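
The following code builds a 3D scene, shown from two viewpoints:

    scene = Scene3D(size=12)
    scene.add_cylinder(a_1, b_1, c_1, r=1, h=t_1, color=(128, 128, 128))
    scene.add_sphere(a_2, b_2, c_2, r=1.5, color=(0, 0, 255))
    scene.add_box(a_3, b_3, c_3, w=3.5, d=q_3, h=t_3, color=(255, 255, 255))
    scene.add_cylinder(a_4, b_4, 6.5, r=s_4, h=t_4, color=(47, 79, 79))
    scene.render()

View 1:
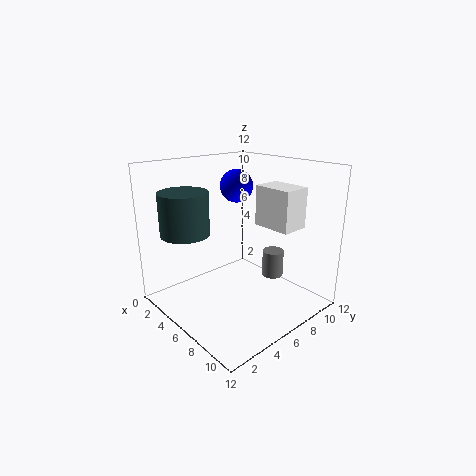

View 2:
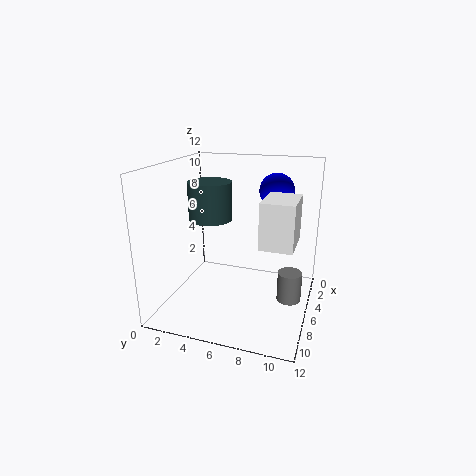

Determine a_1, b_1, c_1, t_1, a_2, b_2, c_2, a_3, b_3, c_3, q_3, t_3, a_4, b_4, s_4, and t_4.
a_1 = 6
b_1 = 10.5
c_1 = 1
t_1 = 2.5
a_2 = 3
b_2 = 8.5
c_2 = 9.5
a_3 = 5.5
b_3 = 8.5
c_3 = 6.5
q_3 = 2.5
t_3 = 3.5
a_4 = 3.5
b_4 = 2.5
s_4 = 2
t_4 = 3.5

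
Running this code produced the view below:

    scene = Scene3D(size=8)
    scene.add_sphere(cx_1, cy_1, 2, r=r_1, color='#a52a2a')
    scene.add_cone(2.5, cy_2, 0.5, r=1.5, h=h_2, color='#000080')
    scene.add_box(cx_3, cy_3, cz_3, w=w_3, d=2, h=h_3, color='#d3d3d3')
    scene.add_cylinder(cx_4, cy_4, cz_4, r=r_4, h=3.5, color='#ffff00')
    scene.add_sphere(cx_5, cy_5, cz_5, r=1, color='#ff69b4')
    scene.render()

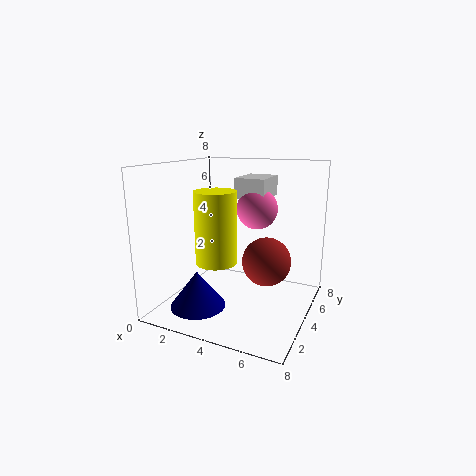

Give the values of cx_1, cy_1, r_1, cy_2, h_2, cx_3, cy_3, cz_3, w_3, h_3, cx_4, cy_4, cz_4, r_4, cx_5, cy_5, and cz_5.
cx_1 = 5
cy_1 = 6
r_1 = 1.5
cy_2 = 2
h_2 = 2
cx_3 = 4.5
cy_3 = 2.5
cz_3 = 6.5
w_3 = 1.5
h_3 = 1
cx_4 = 4
cy_4 = 1.5
cz_4 = 3.5
r_4 = 1
cx_5 = 5.5
cy_5 = 3
cz_5 = 6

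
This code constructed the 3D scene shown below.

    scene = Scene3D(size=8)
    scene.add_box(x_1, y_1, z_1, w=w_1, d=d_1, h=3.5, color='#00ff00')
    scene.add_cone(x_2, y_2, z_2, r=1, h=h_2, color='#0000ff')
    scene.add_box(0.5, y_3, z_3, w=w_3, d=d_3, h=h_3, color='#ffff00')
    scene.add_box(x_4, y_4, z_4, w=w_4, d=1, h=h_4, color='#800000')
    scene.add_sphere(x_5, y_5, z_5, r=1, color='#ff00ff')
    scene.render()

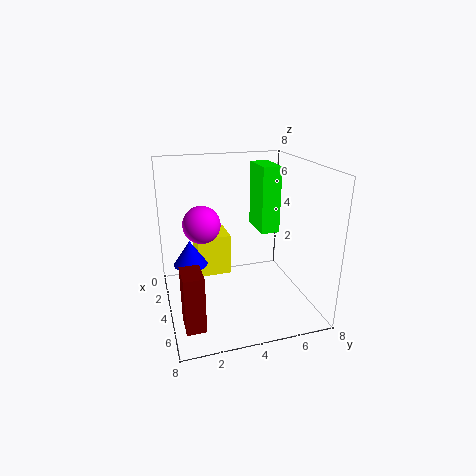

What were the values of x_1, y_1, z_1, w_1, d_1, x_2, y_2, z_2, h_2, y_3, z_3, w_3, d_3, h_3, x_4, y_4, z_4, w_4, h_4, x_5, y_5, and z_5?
x_1 = 3; y_1 = 5; z_1 = 4.5; w_1 = 2; d_1 = 1; x_2 = 2.5; y_2 = 1.5; z_2 = 2; h_2 = 1.5; y_3 = 2; z_3 = 1; w_3 = 2; d_3 = 2; h_3 = 2.5; x_4 = 5.5; y_4 = 0.5; z_4 = 0.5; w_4 = 1.5; h_4 = 3; x_5 = 4; y_5 = 2; z_5 = 5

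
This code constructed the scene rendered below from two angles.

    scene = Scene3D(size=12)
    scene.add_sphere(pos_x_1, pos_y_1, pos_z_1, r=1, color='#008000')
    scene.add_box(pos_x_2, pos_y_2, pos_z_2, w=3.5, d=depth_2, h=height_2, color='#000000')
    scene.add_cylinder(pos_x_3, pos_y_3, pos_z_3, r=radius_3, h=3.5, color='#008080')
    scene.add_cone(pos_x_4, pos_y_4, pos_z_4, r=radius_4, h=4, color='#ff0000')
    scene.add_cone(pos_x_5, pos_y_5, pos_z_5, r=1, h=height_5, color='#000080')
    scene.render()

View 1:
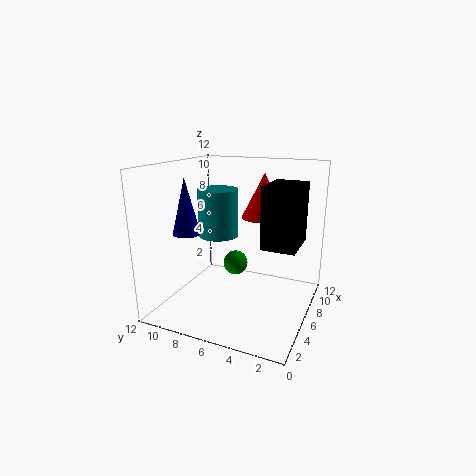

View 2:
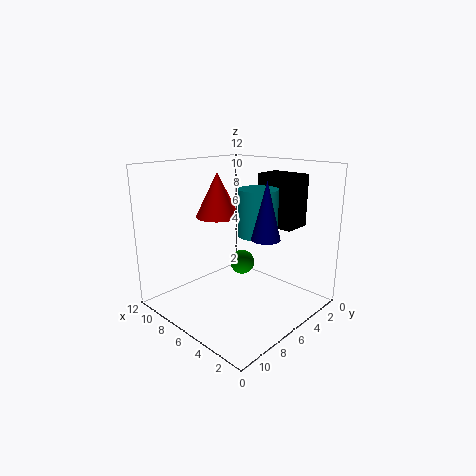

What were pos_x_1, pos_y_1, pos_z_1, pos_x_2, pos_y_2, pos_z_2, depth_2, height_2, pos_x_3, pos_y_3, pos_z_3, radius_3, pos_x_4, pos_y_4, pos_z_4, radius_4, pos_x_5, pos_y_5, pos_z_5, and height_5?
pos_x_1 = 5.5, pos_y_1 = 6, pos_z_1 = 4, pos_x_2 = 3, pos_y_2 = 0.5, pos_z_2 = 6.5, depth_2 = 2.5, height_2 = 4.5, pos_x_3 = 3.5, pos_y_3 = 6.5, pos_z_3 = 7, radius_3 = 1.5, pos_x_4 = 9.5, pos_y_4 = 5, pos_z_4 = 7, radius_4 = 2, pos_x_5 = 1.5, pos_y_5 = 8, pos_z_5 = 7.5, height_5 = 4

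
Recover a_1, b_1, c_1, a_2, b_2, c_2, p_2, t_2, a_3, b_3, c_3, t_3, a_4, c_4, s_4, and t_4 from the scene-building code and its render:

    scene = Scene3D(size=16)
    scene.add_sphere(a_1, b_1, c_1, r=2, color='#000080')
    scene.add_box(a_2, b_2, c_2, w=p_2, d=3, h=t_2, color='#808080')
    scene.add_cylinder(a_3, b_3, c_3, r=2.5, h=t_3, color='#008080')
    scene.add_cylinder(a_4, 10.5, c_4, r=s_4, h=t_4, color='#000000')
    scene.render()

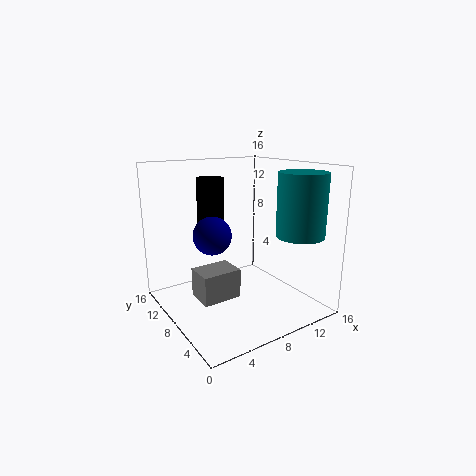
a_1 = 4.5, b_1 = 7.5, c_1 = 9, a_2 = 2, b_2 = 4.5, c_2 = 3, p_2 = 4, t_2 = 3, a_3 = 12, b_3 = 2.5, c_3 = 9, t_3 = 6.5, a_4 = 6, c_4 = 9, s_4 = 1.5, t_4 = 5.5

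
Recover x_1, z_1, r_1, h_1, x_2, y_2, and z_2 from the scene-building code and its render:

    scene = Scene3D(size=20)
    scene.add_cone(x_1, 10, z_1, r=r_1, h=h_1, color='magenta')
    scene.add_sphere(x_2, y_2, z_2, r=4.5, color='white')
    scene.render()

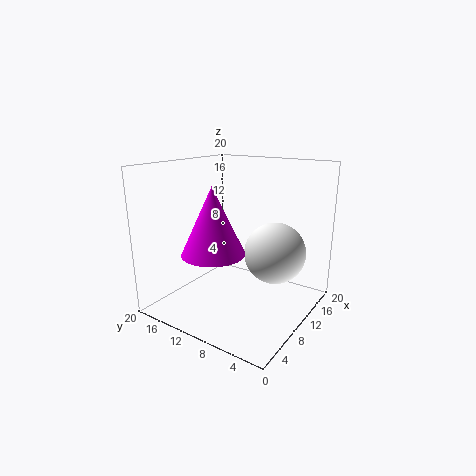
x_1 = 4.5
z_1 = 9.5
r_1 = 4
h_1 = 8.5
x_2 = 14.5
y_2 = 6.5
z_2 = 7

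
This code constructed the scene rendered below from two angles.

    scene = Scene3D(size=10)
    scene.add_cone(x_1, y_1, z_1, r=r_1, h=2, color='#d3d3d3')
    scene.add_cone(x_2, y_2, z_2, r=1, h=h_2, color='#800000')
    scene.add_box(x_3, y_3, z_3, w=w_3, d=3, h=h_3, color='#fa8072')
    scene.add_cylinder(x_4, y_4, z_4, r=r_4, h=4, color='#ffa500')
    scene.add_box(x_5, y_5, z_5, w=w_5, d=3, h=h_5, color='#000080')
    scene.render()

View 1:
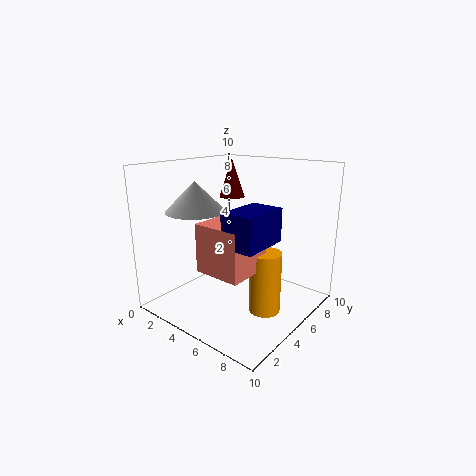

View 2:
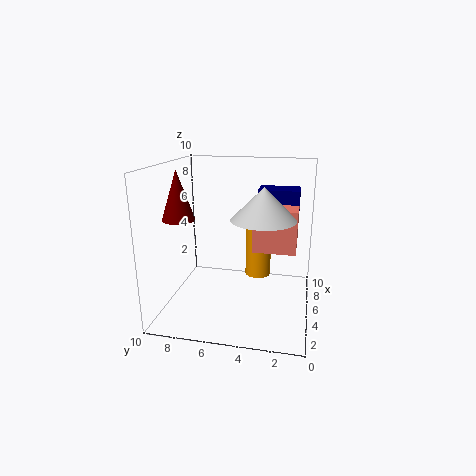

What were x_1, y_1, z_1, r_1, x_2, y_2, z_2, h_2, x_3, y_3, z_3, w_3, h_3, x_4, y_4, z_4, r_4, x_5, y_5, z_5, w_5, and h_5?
x_1 = 3; y_1 = 3; z_1 = 7; r_1 = 2; x_2 = 2; y_2 = 8; z_2 = 7; h_2 = 3; x_3 = 5; y_3 = 1; z_3 = 4; w_3 = 3; h_3 = 3; x_4 = 8; y_4 = 4; z_4 = 1; r_4 = 1; x_5 = 7; y_5 = 1; z_5 = 6; w_5 = 2; h_5 = 2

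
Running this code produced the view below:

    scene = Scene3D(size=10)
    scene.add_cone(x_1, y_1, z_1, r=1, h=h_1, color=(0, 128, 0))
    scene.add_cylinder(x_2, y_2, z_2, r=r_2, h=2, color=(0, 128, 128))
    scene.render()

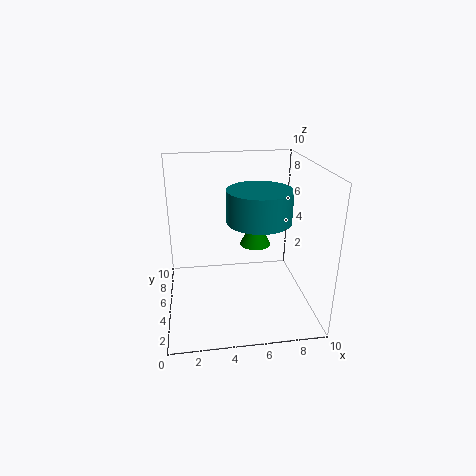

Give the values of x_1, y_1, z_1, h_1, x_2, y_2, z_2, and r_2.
x_1 = 6
y_1 = 4
z_1 = 5
h_1 = 2
x_2 = 6
y_2 = 3
z_2 = 7
r_2 = 2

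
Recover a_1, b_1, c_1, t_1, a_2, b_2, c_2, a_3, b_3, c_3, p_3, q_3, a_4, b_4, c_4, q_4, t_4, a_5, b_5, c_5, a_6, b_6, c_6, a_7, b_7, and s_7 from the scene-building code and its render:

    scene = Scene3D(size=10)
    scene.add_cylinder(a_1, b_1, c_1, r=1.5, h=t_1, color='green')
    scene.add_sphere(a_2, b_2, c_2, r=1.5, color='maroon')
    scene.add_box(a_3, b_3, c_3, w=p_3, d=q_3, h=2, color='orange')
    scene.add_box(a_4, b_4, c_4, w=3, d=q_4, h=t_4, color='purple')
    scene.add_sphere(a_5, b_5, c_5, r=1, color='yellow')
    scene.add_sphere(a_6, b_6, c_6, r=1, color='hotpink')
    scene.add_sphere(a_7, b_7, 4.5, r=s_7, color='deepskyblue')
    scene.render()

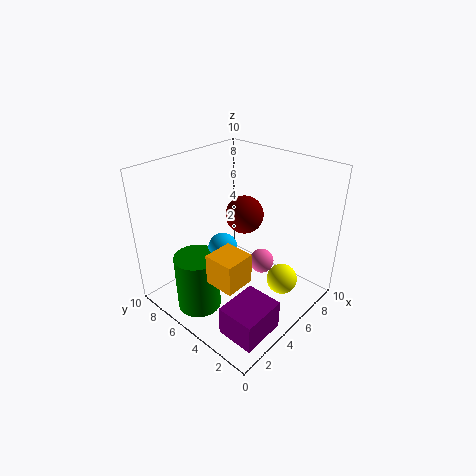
a_1 = 2
b_1 = 6
c_1 = 0.5
t_1 = 4
a_2 = 8
b_2 = 7
c_2 = 5
a_3 = 1.5
b_3 = 2.5
c_3 = 3.5
p_3 = 2
q_3 = 2
a_4 = 1
b_4 = 0.5
c_4 = 0.5
q_4 = 2.5
t_4 = 2
a_5 = 5.5
b_5 = 1.5
c_5 = 3
a_6 = 8.5
b_6 = 5.5
c_6 = 1
a_7 = 4
b_7 = 5.5
s_7 = 1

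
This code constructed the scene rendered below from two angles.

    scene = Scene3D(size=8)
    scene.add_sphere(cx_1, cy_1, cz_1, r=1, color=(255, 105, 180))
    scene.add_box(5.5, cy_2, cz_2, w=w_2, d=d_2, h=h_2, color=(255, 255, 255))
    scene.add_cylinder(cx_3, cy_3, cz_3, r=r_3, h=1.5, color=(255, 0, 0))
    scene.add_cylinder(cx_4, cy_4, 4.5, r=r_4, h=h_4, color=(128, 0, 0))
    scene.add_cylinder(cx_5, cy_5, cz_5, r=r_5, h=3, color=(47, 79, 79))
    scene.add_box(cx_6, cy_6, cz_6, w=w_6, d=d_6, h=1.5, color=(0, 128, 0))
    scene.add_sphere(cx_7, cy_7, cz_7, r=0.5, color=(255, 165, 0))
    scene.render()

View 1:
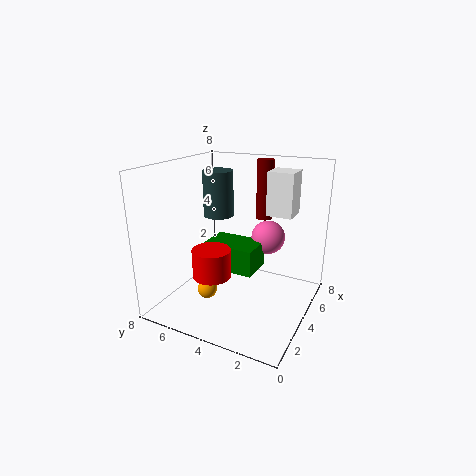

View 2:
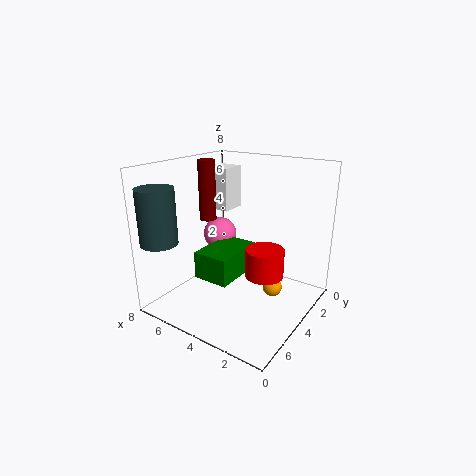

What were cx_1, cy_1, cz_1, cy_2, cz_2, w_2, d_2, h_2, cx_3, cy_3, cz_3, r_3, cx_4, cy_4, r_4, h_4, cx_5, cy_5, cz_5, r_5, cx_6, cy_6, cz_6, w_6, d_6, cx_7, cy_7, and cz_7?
cx_1 = 6
cy_1 = 3
cz_1 = 3.5
cy_2 = 1.5
cz_2 = 5
w_2 = 1.5
d_2 = 1.5
h_2 = 2.5
cx_3 = 2
cy_3 = 4.5
cz_3 = 2.5
r_3 = 1
cx_4 = 6.5
cy_4 = 3.5
r_4 = 0.5
h_4 = 3.5
cx_5 = 7
cy_5 = 7
cz_5 = 4
r_5 = 1
cx_6 = 3.5
cy_6 = 3
cz_6 = 2
w_6 = 2
d_6 = 3
cx_7 = 1.5
cy_7 = 4.5
cz_7 = 2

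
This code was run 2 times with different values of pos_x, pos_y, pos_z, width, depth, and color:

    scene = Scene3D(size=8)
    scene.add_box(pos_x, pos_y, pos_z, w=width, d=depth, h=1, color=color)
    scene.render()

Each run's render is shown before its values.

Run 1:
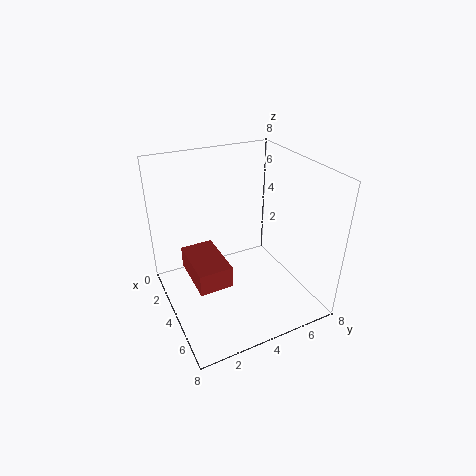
pos_x = 5, pos_y = 0.5, pos_z = 4, width = 2.5, depth = 1.5, color = 'brown'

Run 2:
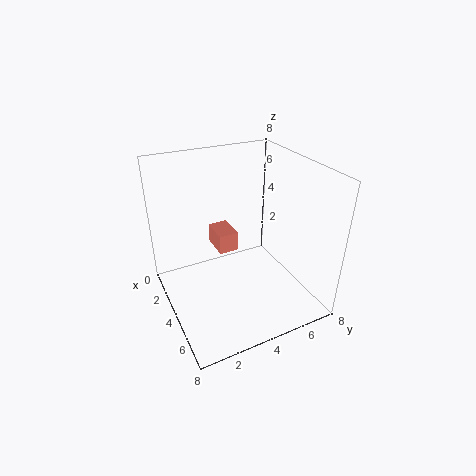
pos_x = 3.5, pos_y = 2.5, pos_z = 4, width = 1.5, depth = 1, color = 'salmon'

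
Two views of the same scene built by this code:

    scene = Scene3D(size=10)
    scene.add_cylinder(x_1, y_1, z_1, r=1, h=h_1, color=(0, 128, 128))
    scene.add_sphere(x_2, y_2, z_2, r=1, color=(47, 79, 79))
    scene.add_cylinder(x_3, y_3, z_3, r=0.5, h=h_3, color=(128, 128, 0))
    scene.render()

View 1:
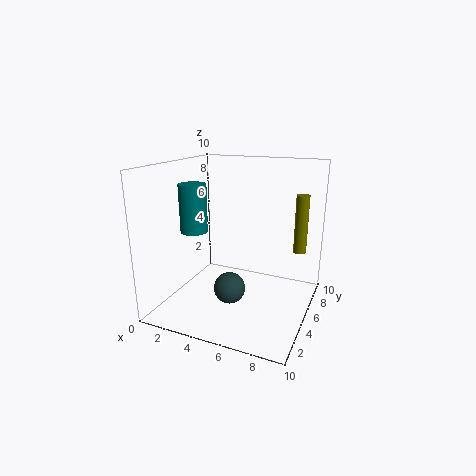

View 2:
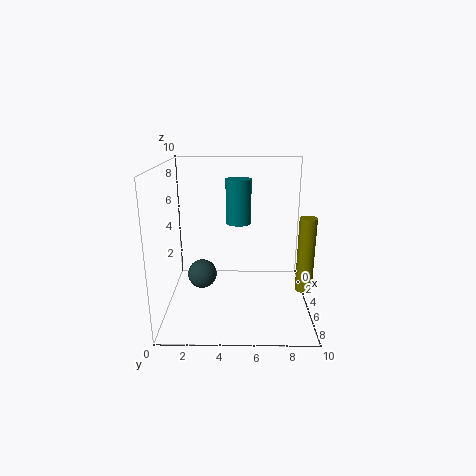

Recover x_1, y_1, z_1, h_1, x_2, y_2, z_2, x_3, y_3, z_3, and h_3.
x_1 = 1.5, y_1 = 5, z_1 = 5, h_1 = 3.5, x_2 = 5.5, y_2 = 2.5, z_2 = 2.5, x_3 = 8.5, y_3 = 9, z_3 = 3, h_3 = 4.5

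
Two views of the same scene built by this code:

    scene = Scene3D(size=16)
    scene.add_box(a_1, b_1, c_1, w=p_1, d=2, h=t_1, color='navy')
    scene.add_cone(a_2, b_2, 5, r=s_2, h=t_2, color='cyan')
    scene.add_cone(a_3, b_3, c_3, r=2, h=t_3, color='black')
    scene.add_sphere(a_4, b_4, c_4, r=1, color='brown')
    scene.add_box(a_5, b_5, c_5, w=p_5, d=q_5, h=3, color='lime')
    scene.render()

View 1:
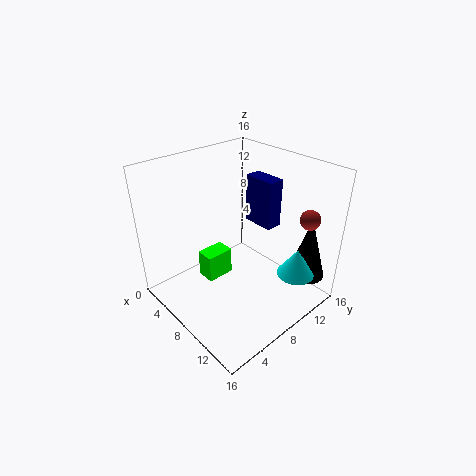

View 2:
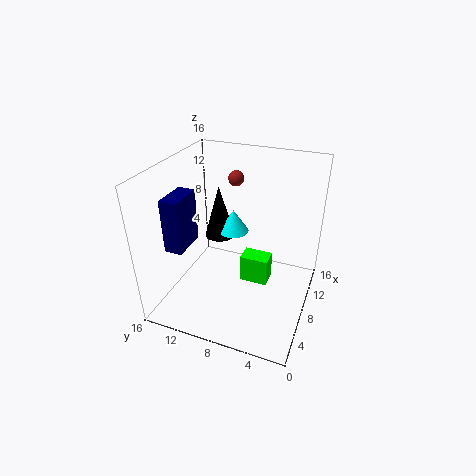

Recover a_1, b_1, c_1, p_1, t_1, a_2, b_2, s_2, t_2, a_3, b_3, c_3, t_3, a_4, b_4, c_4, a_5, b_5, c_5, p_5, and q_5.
a_1 = 4, b_1 = 13, c_1 = 7, p_1 = 4, t_1 = 6, a_2 = 14, b_2 = 11, s_2 = 2, t_2 = 3, a_3 = 14, b_3 = 13, c_3 = 4, t_3 = 7, a_4 = 15, b_4 = 11, c_4 = 12, a_5 = 6, b_5 = 4, c_5 = 4, p_5 = 2, q_5 = 3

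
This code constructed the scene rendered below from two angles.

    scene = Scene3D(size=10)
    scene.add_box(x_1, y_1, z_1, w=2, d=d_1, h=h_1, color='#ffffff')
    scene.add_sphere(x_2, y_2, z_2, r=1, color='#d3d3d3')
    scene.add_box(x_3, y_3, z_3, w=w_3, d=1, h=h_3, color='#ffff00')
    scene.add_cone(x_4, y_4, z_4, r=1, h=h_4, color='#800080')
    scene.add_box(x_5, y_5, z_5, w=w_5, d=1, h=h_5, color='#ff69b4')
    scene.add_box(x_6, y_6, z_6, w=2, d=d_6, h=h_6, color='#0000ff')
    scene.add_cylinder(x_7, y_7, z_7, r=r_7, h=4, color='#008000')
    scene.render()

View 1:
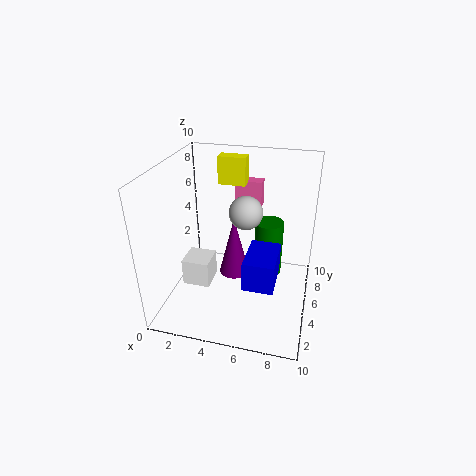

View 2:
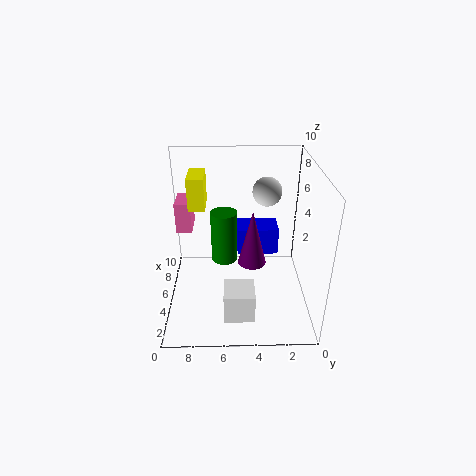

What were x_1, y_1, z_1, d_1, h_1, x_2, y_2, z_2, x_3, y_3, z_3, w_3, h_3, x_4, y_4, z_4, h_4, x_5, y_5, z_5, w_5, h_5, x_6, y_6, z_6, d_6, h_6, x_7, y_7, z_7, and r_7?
x_1 = 1, y_1 = 4, z_1 = 1, d_1 = 2, h_1 = 2, x_2 = 6, y_2 = 3, z_2 = 8, x_3 = 3, y_3 = 7, z_3 = 8, w_3 = 2, h_3 = 2, x_4 = 5, y_4 = 4, z_4 = 3, h_4 = 4, x_5 = 4, y_5 = 8, z_5 = 6, w_5 = 2, h_5 = 2, x_6 = 6, y_6 = 2, z_6 = 3, d_6 = 3, h_6 = 2, x_7 = 7, y_7 = 6, z_7 = 2, r_7 = 1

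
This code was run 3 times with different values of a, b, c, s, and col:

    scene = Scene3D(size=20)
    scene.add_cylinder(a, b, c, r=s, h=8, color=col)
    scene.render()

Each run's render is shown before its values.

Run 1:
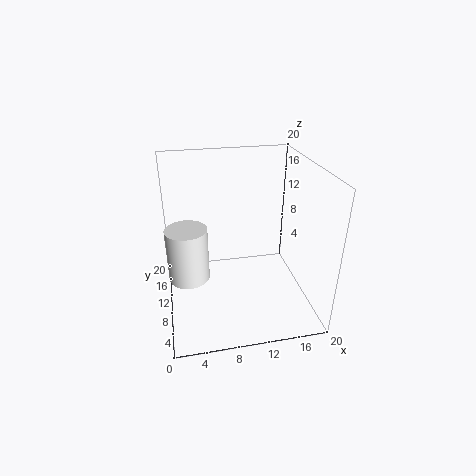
a = 3, b = 12, c = 3, s = 3, col = 'white'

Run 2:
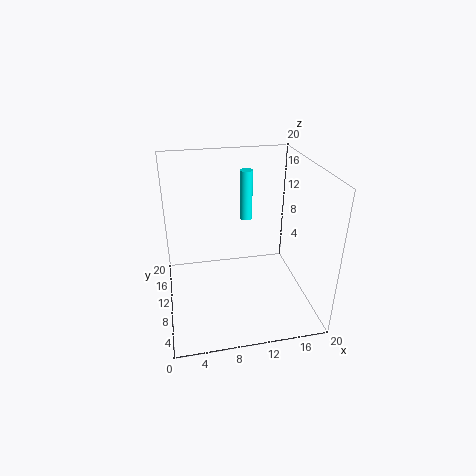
a = 13, b = 18, c = 9, s = 1, col = 'cyan'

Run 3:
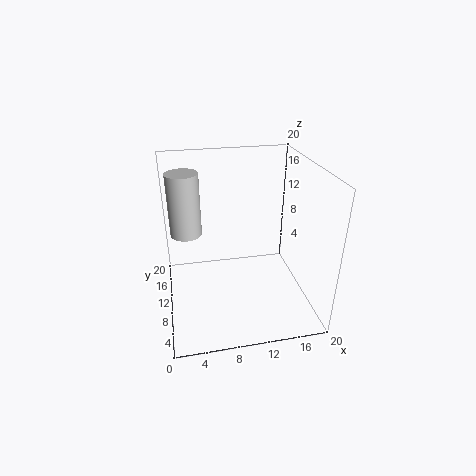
a = 3, b = 9, c = 12, s = 2, col = 'lightgray'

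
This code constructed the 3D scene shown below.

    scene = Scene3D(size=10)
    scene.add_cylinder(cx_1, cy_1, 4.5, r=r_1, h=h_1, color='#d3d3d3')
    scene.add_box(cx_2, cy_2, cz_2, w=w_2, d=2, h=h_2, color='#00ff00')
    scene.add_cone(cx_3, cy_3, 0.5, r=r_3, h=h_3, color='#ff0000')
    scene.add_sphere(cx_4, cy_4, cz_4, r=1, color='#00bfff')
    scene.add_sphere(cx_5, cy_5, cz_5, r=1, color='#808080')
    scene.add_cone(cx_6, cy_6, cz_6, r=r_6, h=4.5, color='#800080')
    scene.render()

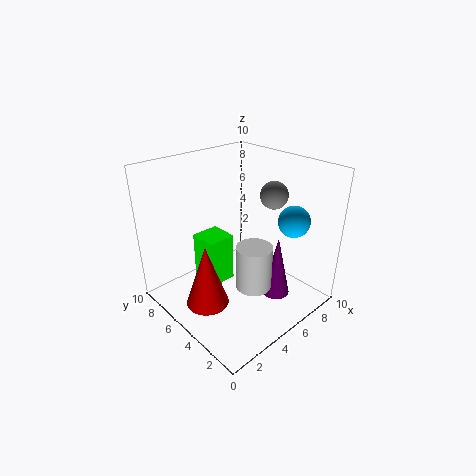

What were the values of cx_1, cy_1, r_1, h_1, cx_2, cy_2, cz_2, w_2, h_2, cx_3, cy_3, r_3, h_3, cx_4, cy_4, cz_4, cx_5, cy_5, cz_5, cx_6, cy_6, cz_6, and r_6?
cx_1 = 2.5, cy_1 = 1, r_1 = 1, h_1 = 2.5, cx_2 = 3, cy_2 = 5.5, cz_2 = 1.5, w_2 = 2, h_2 = 3.5, cx_3 = 2.5, cy_3 = 5.5, r_3 = 1.5, h_3 = 4.5, cx_4 = 6.5, cy_4 = 1.5, cz_4 = 7, cx_5 = 8, cy_5 = 4.5, cz_5 = 7.5, cx_6 = 7, cy_6 = 3, cz_6 = 0.5, r_6 = 1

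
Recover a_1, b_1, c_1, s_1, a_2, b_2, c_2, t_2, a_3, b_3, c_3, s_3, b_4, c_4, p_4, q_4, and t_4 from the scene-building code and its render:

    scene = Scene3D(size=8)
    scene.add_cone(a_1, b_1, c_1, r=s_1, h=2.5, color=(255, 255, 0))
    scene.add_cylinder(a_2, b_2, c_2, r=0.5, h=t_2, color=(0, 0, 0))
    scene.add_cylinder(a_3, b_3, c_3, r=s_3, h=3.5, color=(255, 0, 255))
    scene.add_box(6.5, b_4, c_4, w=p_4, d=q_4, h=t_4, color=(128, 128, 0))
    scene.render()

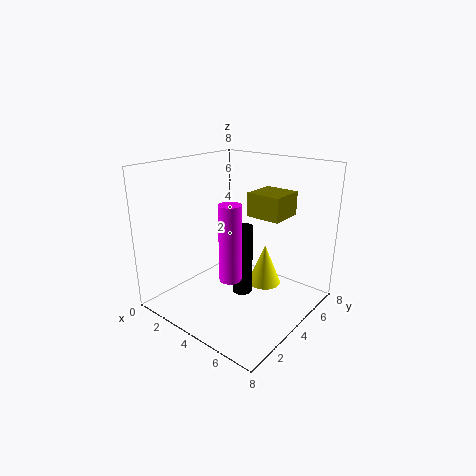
a_1 = 4.5, b_1 = 6, c_1 = 0.5, s_1 = 1, a_2 = 5.5, b_2 = 2.5, c_2 = 2, t_2 = 3.5, a_3 = 6, b_3 = 1, c_3 = 3.5, s_3 = 0.5, b_4 = 1.5, c_4 = 6.5, p_4 = 1.5, q_4 = 1.5, t_4 = 1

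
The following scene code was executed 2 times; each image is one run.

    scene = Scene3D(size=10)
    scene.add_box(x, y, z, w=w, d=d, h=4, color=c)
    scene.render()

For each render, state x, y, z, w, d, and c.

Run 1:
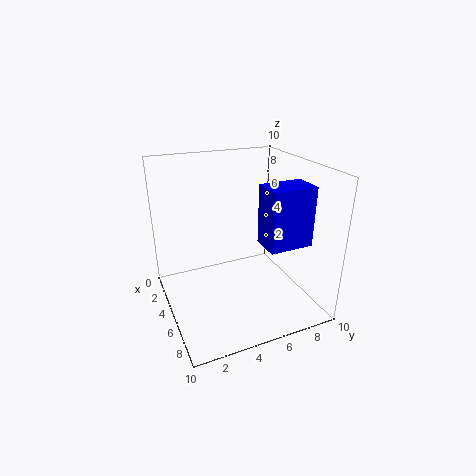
x = 6
y = 6
z = 5
w = 2
d = 3
c = 'blue'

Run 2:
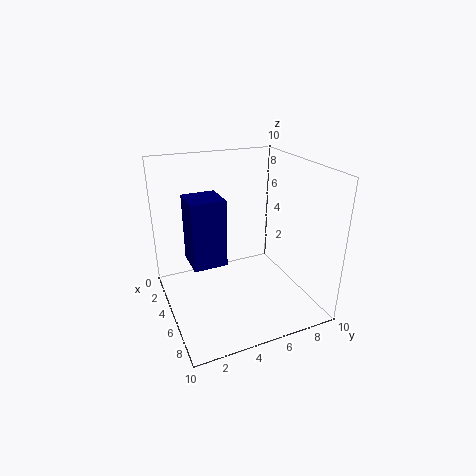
x = 6
y = 1
z = 5
w = 2
d = 2
c = 'navy'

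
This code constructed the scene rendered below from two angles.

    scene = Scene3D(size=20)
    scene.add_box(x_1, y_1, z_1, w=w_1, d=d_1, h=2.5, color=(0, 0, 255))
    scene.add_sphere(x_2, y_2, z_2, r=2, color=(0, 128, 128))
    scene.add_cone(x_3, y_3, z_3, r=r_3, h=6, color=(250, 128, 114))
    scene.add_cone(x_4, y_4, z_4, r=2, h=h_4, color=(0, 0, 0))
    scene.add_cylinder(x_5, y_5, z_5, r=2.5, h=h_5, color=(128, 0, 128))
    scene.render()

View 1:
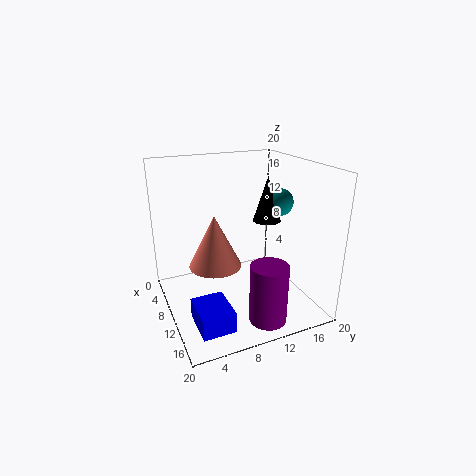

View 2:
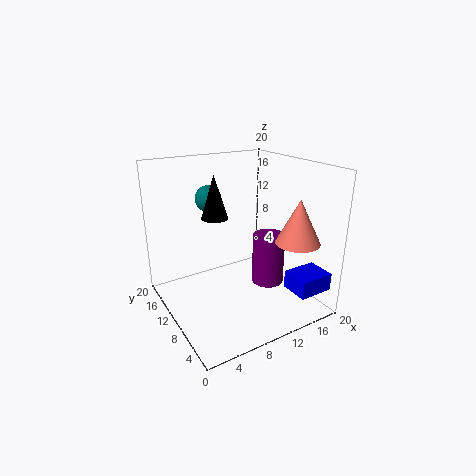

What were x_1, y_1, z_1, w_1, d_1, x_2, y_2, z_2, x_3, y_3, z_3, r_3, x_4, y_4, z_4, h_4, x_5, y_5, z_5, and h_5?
x_1 = 15, y_1 = 1.5, z_1 = 3, w_1 = 5, d_1 = 4, x_2 = 9, y_2 = 17, z_2 = 14, x_3 = 16, y_3 = 4.5, z_3 = 10, r_3 = 3, x_4 = 9, y_4 = 15, z_4 = 11.5, h_4 = 6.5, x_5 = 16.5, y_5 = 11.5, z_5 = 0.5, h_5 = 8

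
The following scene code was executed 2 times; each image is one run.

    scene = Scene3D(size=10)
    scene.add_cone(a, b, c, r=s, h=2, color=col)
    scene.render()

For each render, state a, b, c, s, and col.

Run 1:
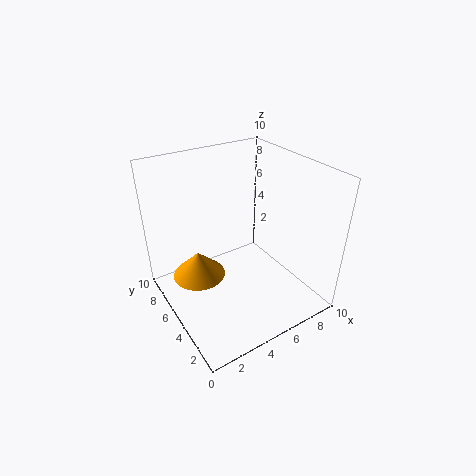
a = 3
b = 7.5
c = 1
s = 2
col = 'orange'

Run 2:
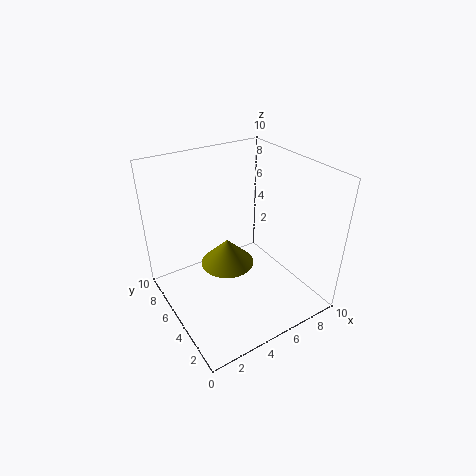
a = 5
b = 6.5
c = 2
s = 2
col = 'olive'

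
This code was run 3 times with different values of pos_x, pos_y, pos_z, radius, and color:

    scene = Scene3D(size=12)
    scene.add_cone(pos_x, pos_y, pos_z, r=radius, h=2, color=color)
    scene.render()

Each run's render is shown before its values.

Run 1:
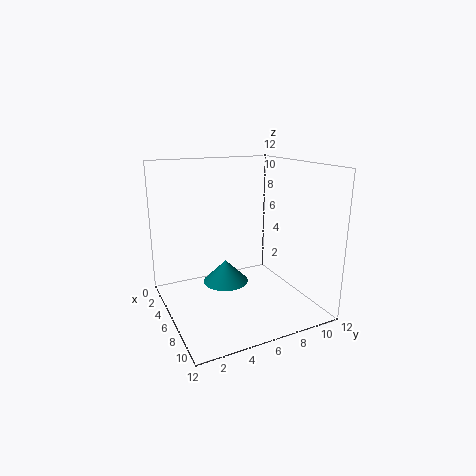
pos_x = 4.5; pos_y = 5.5; pos_z = 1.5; radius = 2; color = 'teal'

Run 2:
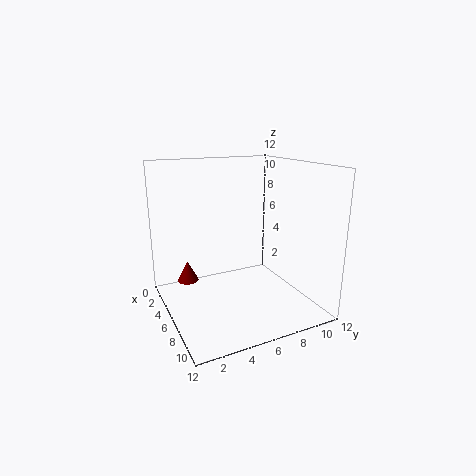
pos_x = 1; pos_y = 3; pos_z = 0.5; radius = 1; color = 'maroon'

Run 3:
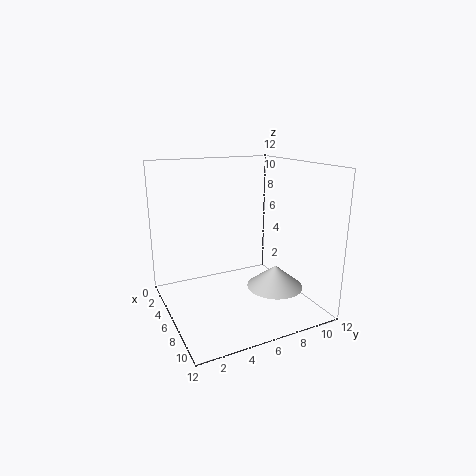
pos_x = 6.5; pos_y = 9.5; pos_z = 1; radius = 2.5; color = 'lightgray'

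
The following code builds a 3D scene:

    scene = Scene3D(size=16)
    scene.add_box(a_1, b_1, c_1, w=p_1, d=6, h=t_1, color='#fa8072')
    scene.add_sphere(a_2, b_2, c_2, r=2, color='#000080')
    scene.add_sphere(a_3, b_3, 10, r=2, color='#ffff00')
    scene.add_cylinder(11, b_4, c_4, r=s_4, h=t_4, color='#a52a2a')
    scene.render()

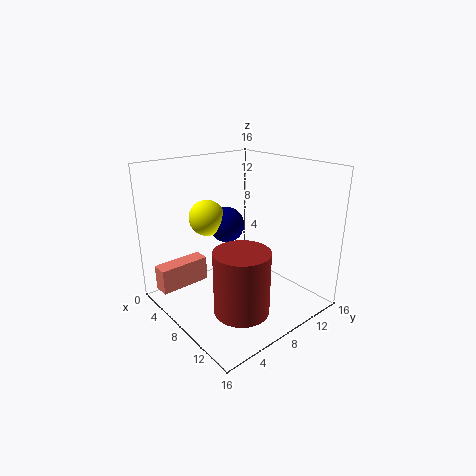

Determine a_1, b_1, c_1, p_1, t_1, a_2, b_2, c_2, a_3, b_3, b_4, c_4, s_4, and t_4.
a_1 = 1, b_1 = 1, c_1 = 1, p_1 = 2, t_1 = 3, a_2 = 6, b_2 = 8, c_2 = 9, a_3 = 5, b_3 = 6, b_4 = 6, c_4 = 1, s_4 = 3, t_4 = 7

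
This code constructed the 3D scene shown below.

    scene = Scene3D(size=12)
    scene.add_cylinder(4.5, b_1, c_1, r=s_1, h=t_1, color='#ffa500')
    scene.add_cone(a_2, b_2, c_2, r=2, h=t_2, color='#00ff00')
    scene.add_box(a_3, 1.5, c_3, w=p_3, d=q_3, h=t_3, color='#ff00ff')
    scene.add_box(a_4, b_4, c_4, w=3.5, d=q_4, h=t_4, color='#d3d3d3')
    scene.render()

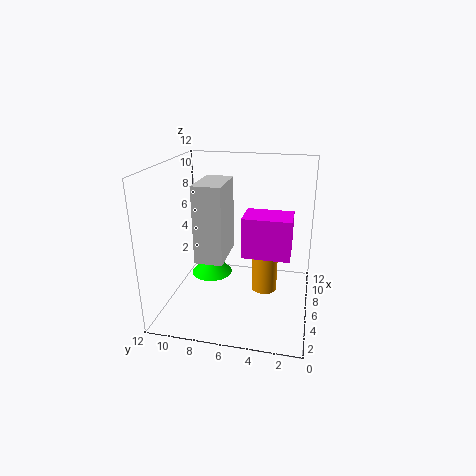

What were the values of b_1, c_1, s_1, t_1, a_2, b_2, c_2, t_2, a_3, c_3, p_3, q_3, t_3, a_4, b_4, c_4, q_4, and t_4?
b_1 = 3.5, c_1 = 2.5, s_1 = 1, t_1 = 4, a_2 = 9.5, b_2 = 9.5, c_2 = 0.5, t_2 = 2, a_3 = 2.5, c_3 = 6, p_3 = 2.5, q_3 = 3.5, t_3 = 3, a_4 = 1, b_4 = 6, c_4 = 6, q_4 = 2, t_4 = 5.5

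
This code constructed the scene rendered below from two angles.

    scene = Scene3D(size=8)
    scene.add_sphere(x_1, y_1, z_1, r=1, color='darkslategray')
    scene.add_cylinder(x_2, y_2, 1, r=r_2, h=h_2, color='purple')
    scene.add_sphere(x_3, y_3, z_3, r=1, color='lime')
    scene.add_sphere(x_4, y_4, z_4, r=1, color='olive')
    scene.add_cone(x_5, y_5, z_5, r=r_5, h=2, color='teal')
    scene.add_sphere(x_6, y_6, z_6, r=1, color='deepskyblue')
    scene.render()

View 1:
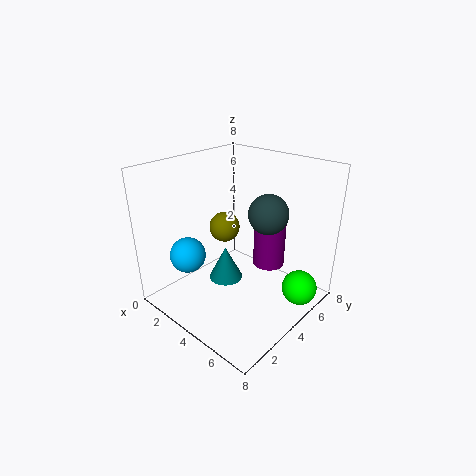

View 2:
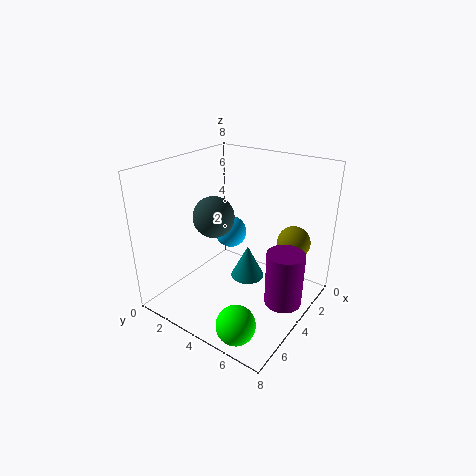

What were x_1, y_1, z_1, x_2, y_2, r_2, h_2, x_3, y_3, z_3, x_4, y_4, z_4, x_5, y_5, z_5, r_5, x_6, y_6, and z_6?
x_1 = 6, y_1 = 4, z_1 = 6, x_2 = 4, y_2 = 7, r_2 = 1, h_2 = 3, x_3 = 7, y_3 = 6, z_3 = 1, x_4 = 1, y_4 = 6, z_4 = 3, x_5 = 3, y_5 = 4, z_5 = 1, r_5 = 1, x_6 = 2, y_6 = 2, z_6 = 3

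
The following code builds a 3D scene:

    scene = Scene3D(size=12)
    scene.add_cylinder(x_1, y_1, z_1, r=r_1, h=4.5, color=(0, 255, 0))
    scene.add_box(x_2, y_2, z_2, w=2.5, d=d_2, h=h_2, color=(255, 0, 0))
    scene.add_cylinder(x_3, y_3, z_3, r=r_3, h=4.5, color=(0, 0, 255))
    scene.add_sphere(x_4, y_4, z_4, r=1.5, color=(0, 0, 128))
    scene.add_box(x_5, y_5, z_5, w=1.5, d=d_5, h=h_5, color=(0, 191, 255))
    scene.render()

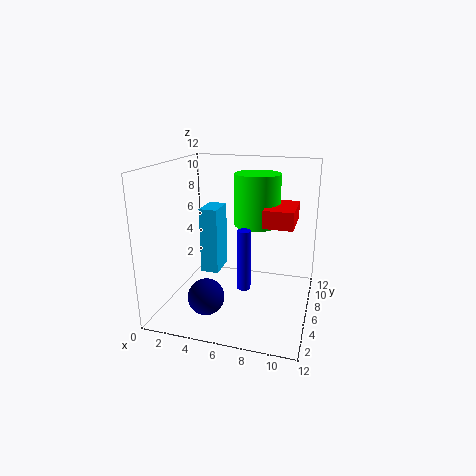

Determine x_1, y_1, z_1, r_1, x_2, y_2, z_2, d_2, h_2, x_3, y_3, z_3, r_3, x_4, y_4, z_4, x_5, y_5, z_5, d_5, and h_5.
x_1 = 7, y_1 = 8.5, z_1 = 6.5, r_1 = 2, x_2 = 8, y_2 = 6, z_2 = 7, d_2 = 4, h_2 = 1.5, x_3 = 7.5, y_3 = 2.5, z_3 = 3.5, r_3 = 0.5, x_4 = 4, y_4 = 3.5, z_4 = 1.5, x_5 = 3, y_5 = 5, z_5 = 3, d_5 = 2.5, h_5 = 5.5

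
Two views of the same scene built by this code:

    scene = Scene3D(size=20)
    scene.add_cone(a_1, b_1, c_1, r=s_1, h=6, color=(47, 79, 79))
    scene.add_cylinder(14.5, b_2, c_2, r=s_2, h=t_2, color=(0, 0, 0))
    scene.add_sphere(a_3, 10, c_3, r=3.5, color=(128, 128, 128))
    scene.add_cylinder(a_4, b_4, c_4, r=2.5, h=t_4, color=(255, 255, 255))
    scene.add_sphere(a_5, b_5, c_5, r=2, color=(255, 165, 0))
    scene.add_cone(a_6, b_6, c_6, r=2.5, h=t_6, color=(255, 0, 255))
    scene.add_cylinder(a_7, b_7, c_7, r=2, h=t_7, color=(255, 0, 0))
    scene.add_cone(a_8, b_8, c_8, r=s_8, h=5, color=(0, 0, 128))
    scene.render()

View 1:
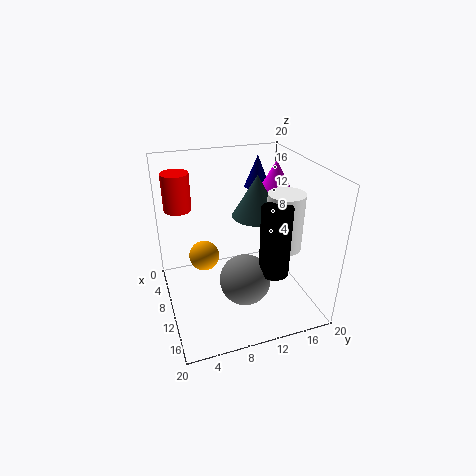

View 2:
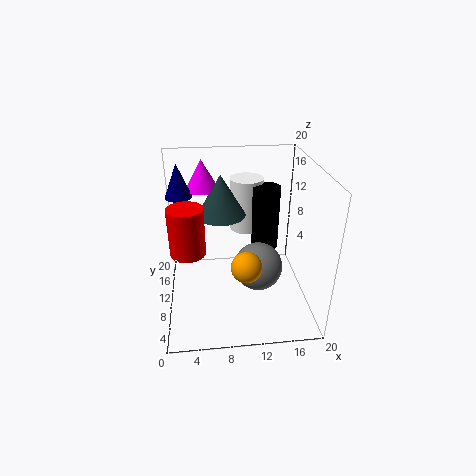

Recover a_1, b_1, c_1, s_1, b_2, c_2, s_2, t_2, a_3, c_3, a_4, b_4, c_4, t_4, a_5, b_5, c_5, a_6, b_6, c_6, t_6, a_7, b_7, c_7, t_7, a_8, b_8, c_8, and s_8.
a_1 = 8
b_1 = 13.5
c_1 = 12
s_1 = 3.5
b_2 = 13.5
c_2 = 6.5
s_2 = 2
t_2 = 9.5
a_3 = 13
c_3 = 5
a_4 = 12
b_4 = 16
c_4 = 8.5
t_4 = 8
a_5 = 10.5
b_5 = 5
c_5 = 8.5
a_6 = 5.5
b_6 = 17.5
c_6 = 14.5
t_6 = 4.5
a_7 = 3.5
b_7 = 3
c_7 = 12.5
t_7 = 5.5
a_8 = 2
b_8 = 16
c_8 = 14
s_8 = 2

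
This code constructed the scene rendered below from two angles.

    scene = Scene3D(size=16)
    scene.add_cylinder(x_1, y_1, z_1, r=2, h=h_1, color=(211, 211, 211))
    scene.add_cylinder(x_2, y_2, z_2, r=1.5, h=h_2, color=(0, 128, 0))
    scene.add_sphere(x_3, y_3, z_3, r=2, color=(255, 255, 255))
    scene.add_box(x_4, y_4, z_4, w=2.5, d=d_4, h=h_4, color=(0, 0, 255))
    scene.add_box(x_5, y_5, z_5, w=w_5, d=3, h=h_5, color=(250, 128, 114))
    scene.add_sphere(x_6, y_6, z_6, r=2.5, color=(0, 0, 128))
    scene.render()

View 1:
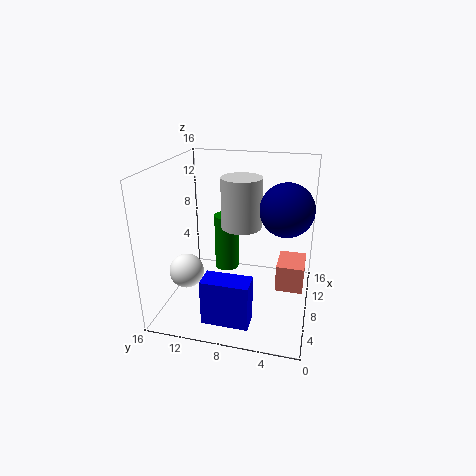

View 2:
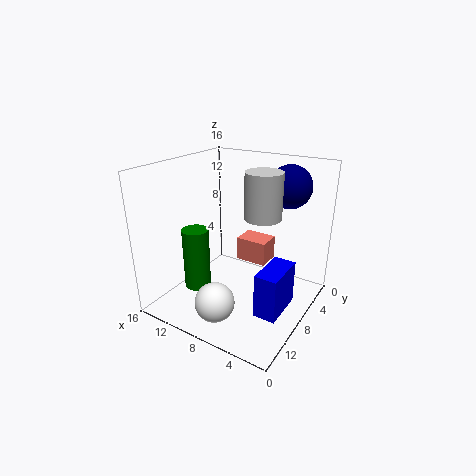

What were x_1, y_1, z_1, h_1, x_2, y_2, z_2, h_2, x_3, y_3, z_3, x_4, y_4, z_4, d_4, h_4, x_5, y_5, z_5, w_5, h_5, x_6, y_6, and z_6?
x_1 = 5.5, y_1 = 7, z_1 = 10.5, h_1 = 5, x_2 = 12, y_2 = 10.5, z_2 = 2, h_2 = 7, x_3 = 7, y_3 = 14, z_3 = 3.5, x_4 = 2, y_4 = 5.5, z_4 = 0.5, d_4 = 5, h_4 = 5, x_5 = 7, y_5 = 0.5, z_5 = 2.5, w_5 = 4, h_5 = 3, x_6 = 4.5, y_6 = 2.5, z_6 = 13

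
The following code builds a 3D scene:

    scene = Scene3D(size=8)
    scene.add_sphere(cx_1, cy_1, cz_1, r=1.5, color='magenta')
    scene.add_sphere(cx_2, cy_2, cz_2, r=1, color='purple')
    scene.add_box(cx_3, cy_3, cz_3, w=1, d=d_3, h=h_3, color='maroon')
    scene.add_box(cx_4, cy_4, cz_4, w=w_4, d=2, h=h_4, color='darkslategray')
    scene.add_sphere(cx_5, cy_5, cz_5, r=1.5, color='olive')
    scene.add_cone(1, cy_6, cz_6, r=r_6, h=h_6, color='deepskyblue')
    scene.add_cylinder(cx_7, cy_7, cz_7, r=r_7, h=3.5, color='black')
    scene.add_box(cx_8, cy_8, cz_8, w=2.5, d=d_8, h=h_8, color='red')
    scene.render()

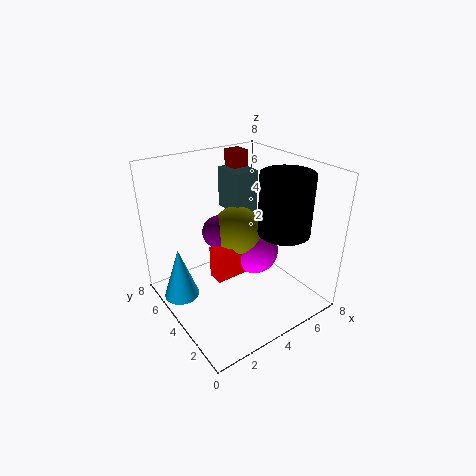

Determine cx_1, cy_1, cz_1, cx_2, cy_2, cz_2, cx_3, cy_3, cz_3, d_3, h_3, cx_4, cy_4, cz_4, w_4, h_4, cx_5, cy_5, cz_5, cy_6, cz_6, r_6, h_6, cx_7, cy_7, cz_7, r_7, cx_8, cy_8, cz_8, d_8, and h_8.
cx_1 = 6, cy_1 = 5, cz_1 = 2, cx_2 = 4, cy_2 = 6, cz_2 = 3.5, cx_3 = 5.5, cy_3 = 6.5, cz_3 = 5, d_3 = 1, h_3 = 3, cx_4 = 5, cy_4 = 5.5, cz_4 = 4.5, w_4 = 1.5, h_4 = 2.5, cx_5 = 5, cy_5 = 5.5, cz_5 = 3.5, cy_6 = 5.5, cz_6 = 0.5, r_6 = 1, h_6 = 3, cx_7 = 6.5, cy_7 = 3, cz_7 = 4, r_7 = 1.5, cx_8 = 3, cy_8 = 4.5, cz_8 = 1, d_8 = 1, h_8 = 2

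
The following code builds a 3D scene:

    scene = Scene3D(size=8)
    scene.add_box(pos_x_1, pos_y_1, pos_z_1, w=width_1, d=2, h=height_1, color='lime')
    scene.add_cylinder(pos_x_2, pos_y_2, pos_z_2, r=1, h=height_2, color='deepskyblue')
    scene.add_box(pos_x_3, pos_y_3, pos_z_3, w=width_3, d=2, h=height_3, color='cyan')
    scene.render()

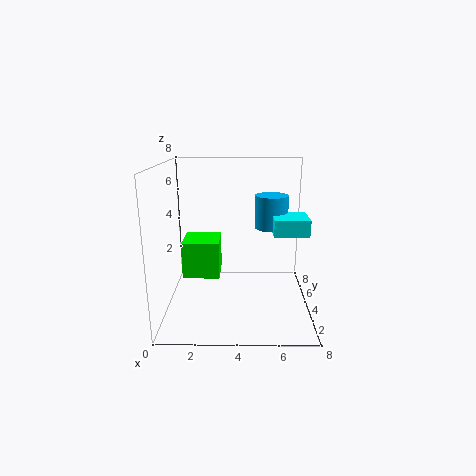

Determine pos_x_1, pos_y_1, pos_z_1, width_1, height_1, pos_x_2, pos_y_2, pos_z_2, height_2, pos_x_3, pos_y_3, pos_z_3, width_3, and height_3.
pos_x_1 = 1
pos_y_1 = 3
pos_z_1 = 2
width_1 = 2
height_1 = 2
pos_x_2 = 6
pos_y_2 = 6
pos_z_2 = 4
height_2 = 2
pos_x_3 = 6
pos_y_3 = 4
pos_z_3 = 4
width_3 = 2
height_3 = 1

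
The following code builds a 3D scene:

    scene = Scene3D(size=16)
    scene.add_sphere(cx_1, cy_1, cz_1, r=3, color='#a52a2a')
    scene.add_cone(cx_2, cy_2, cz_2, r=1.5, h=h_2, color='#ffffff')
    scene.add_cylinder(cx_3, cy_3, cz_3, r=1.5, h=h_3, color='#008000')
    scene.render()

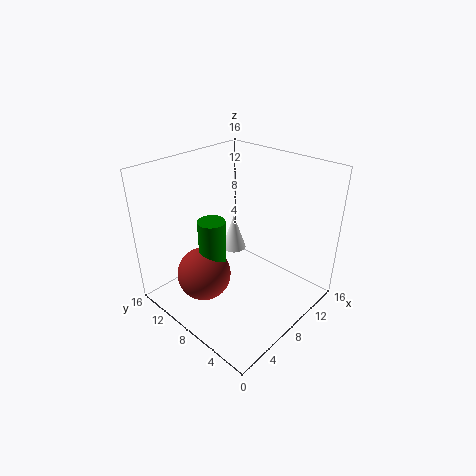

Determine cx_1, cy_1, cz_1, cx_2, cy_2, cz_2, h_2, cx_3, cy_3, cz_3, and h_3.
cx_1 = 4.5; cy_1 = 10; cz_1 = 4; cx_2 = 11; cy_2 = 11.5; cz_2 = 4; h_2 = 4.5; cx_3 = 5.5; cy_3 = 9.5; cz_3 = 5.5; h_3 = 5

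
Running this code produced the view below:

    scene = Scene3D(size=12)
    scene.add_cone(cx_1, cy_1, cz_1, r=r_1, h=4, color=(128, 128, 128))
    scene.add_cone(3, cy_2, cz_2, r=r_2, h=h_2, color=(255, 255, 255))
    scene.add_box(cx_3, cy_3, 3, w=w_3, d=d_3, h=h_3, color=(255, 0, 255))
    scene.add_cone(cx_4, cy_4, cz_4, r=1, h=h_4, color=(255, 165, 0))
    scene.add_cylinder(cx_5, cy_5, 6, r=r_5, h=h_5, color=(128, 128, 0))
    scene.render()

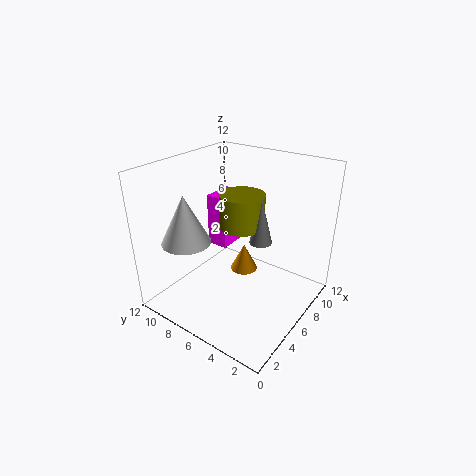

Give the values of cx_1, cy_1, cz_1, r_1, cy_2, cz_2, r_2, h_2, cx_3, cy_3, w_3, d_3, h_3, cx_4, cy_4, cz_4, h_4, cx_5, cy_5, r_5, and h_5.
cx_1 = 8, cy_1 = 5, cz_1 = 5, r_1 = 1, cy_2 = 9, cz_2 = 6, r_2 = 2, h_2 = 4, cx_3 = 8, cy_3 = 9, w_3 = 3, d_3 = 2, h_3 = 5, cx_4 = 4, cy_4 = 4, cz_4 = 5, h_4 = 2, cx_5 = 8, cy_5 = 7, r_5 = 2, h_5 = 3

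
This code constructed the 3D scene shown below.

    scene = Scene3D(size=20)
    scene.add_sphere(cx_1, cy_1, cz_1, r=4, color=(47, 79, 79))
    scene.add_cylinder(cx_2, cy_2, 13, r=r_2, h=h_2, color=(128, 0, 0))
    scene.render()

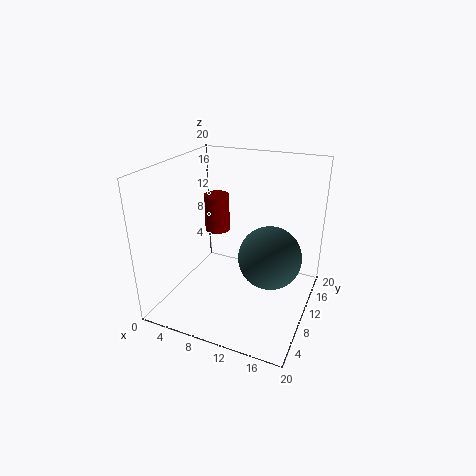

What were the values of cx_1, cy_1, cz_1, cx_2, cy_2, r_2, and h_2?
cx_1 = 15.5; cy_1 = 7.5; cz_1 = 9.5; cx_2 = 9; cy_2 = 6; r_2 = 1.5; h_2 = 4.5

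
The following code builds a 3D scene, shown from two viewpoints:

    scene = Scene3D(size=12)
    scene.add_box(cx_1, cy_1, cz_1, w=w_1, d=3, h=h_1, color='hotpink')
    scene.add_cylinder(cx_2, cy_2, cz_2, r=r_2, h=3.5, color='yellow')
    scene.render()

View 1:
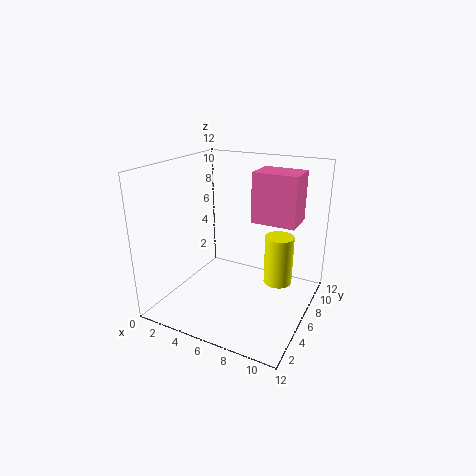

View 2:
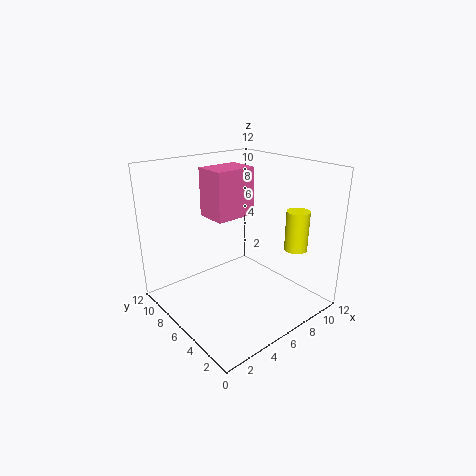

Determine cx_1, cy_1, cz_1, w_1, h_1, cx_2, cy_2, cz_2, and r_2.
cx_1 = 6
cy_1 = 8.5
cz_1 = 6.5
w_1 = 4
h_1 = 4.5
cx_2 = 10.5
cy_2 = 3.5
cz_2 = 4.5
r_2 = 1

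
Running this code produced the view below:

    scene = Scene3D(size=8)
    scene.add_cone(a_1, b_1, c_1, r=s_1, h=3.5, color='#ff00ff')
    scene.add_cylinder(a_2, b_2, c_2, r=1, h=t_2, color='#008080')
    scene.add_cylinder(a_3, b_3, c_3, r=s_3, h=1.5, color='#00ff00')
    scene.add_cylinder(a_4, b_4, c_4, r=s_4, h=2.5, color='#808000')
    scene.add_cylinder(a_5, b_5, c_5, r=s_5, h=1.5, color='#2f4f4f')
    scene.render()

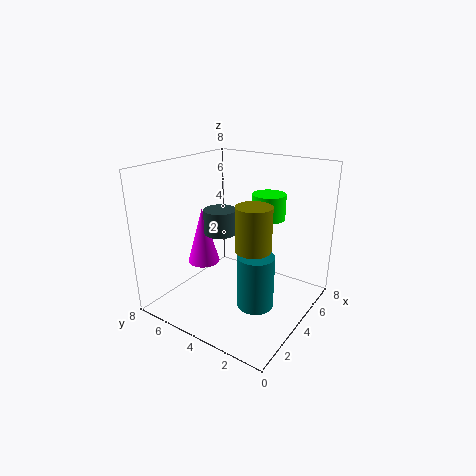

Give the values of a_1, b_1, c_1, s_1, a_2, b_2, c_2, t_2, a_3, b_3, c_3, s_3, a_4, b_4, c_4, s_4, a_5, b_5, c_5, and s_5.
a_1 = 4.5, b_1 = 7, c_1 = 1.5, s_1 = 1, a_2 = 3.5, b_2 = 2.5, c_2 = 0.5, t_2 = 3, a_3 = 6.5, b_3 = 3.5, c_3 = 4.5, s_3 = 1, a_4 = 4, b_4 = 3, c_4 = 3.5, s_4 = 1, a_5 = 5, b_5 = 6, c_5 = 3.5, s_5 = 1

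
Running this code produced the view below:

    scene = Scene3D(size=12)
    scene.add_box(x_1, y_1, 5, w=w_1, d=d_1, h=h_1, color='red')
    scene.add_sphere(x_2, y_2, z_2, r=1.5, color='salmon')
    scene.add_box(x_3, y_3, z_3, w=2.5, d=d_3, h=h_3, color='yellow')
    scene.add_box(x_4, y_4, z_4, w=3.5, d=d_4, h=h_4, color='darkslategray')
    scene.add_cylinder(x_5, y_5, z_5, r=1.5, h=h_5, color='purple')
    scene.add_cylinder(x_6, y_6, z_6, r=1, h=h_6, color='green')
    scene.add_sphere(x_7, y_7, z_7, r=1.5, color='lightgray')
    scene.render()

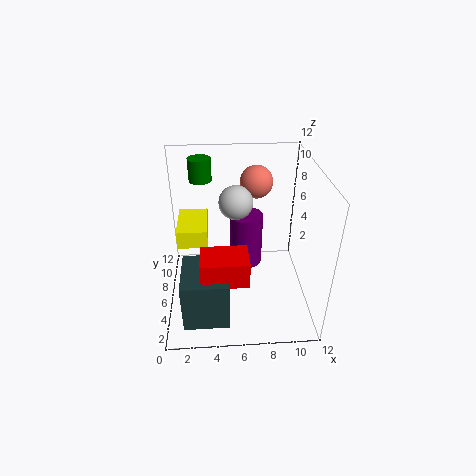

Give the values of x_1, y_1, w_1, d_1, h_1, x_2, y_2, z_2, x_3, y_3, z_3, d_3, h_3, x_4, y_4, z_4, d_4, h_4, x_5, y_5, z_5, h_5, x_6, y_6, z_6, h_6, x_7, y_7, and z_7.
x_1 = 3; y_1 = 1; w_1 = 3.5; d_1 = 2.5; h_1 = 2; x_2 = 8; y_2 = 10.5; z_2 = 9; x_3 = 1; y_3 = 5.5; z_3 = 5.5; d_3 = 4; h_3 = 1.5; x_4 = 1.5; y_4 = 0.5; z_4 = 1.5; d_4 = 4; h_4 = 4; x_5 = 7; y_5 = 9; z_5 = 1.5; h_5 = 5; x_6 = 3; y_6 = 10; z_6 = 9.5; h_6 = 2; x_7 = 6; y_7 = 8.5; z_7 = 8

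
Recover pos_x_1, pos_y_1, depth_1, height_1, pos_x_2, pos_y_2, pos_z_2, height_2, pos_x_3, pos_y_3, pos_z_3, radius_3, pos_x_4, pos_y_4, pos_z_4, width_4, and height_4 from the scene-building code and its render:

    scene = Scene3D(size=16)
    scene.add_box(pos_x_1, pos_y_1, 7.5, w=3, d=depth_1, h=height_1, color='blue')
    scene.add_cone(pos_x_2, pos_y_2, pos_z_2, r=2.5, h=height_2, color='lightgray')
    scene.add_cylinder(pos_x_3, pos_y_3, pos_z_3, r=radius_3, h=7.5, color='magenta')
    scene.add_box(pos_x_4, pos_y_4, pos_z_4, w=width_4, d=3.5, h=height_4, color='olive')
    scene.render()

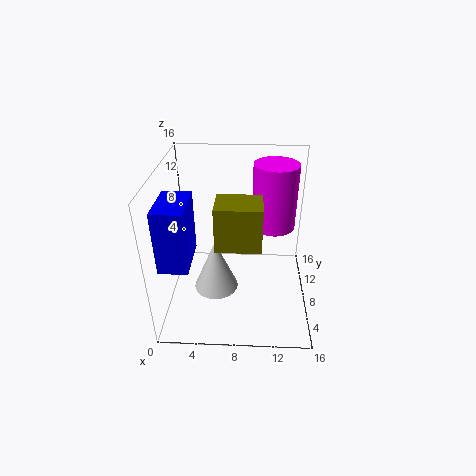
pos_x_1 = 0.5, pos_y_1 = 2, depth_1 = 5, height_1 = 6.5, pos_x_2 = 5.5, pos_y_2 = 7, pos_z_2 = 2, height_2 = 6, pos_x_3 = 12, pos_y_3 = 11, pos_z_3 = 8, radius_3 = 2.5, pos_x_4 = 6, pos_y_4 = 3, pos_z_4 = 9.5, width_4 = 4.5, height_4 = 4.5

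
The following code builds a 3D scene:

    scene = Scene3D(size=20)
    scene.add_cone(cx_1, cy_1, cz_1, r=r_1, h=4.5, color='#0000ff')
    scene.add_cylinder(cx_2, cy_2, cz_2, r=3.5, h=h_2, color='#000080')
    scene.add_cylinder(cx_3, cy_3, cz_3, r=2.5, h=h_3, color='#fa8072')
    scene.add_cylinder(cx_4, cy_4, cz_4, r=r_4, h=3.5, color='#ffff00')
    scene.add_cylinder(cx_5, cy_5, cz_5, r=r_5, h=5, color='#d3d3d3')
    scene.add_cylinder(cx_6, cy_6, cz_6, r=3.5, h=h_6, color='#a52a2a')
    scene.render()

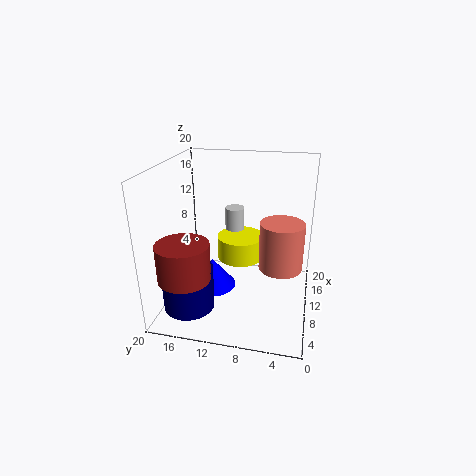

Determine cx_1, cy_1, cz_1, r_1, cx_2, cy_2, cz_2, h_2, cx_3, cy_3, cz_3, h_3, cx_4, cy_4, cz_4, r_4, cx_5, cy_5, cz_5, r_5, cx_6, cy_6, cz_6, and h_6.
cx_1 = 12; cy_1 = 14.5; cz_1 = 0.5; r_1 = 3.5; cx_2 = 5.5; cy_2 = 16; cz_2 = 1; h_2 = 6; cx_3 = 3.5; cy_3 = 3.5; cz_3 = 10; h_3 = 5.5; cx_4 = 14; cy_4 = 10.5; cz_4 = 5; r_4 = 3.5; cx_5 = 16.5; cy_5 = 12; cz_5 = 7; r_5 = 1.5; cx_6 = 4.5; cy_6 = 16; cz_6 = 6; h_6 = 5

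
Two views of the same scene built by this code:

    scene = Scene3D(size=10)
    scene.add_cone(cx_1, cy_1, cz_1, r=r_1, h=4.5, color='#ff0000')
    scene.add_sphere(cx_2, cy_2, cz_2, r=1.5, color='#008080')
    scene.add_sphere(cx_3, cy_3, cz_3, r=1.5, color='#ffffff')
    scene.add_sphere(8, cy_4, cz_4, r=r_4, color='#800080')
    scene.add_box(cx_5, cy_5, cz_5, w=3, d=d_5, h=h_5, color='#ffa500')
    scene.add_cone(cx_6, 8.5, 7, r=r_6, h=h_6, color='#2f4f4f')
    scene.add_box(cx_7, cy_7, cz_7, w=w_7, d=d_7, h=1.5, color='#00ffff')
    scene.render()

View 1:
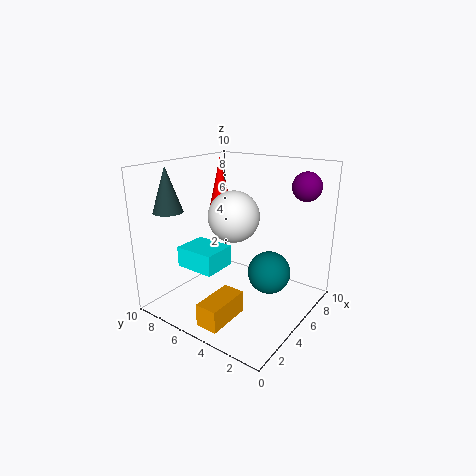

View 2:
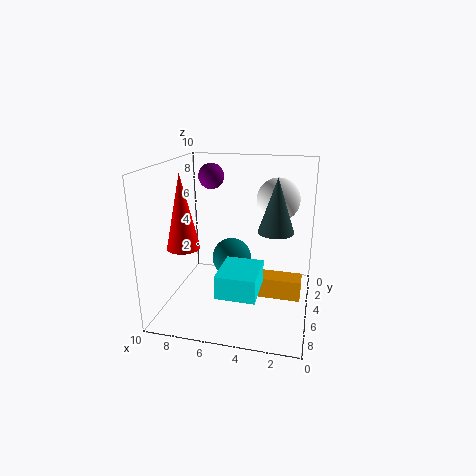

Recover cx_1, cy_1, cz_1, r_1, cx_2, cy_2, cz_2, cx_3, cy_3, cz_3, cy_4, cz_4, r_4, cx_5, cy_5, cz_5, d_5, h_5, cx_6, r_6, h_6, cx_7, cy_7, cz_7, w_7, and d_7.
cx_1 = 7.5, cy_1 = 8.5, cz_1 = 5.5, r_1 = 1, cx_2 = 6, cy_2 = 3, cz_2 = 2.5, cx_3 = 2.5, cy_3 = 3.5, cz_3 = 7.5, cy_4 = 1.5, cz_4 = 8.5, r_4 = 1, cx_5 = 0.5, cy_5 = 3.5, cz_5 = 0.5, d_5 = 1.5, h_5 = 1.5, cx_6 = 2, r_6 = 1, h_6 = 3, cx_7 = 3, cy_7 = 6, cz_7 = 2.5, w_7 = 2.5, d_7 = 3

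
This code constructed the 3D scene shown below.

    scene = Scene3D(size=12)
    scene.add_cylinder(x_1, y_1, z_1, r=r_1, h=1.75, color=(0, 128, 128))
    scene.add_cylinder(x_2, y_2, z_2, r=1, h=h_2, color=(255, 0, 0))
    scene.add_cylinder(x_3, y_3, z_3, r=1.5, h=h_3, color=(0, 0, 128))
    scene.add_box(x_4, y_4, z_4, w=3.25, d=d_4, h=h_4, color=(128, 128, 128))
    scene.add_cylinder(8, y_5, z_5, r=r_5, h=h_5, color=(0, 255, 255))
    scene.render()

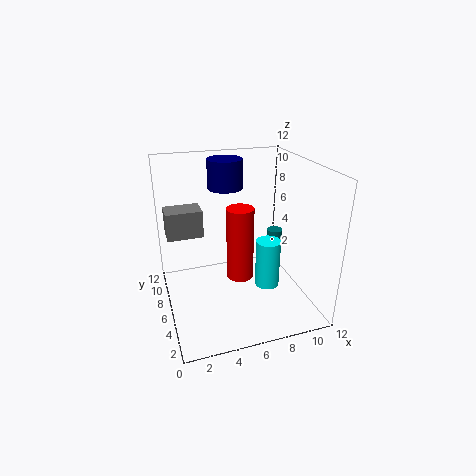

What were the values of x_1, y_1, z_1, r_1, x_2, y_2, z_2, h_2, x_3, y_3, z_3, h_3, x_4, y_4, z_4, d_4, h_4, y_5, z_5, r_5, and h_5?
x_1 = 11
y_1 = 9.5
z_1 = 2.75
r_1 = 0.75
x_2 = 5.25
y_2 = 3.25
z_2 = 4.25
h_2 = 5.5
x_3 = 5.75
y_3 = 8.75
z_3 = 9.5
h_3 = 2.5
x_4 = 0.5
y_4 = 9
z_4 = 5
d_4 = 2.25
h_4 = 2.5
y_5 = 4.25
z_5 = 2.25
r_5 = 1
h_5 = 4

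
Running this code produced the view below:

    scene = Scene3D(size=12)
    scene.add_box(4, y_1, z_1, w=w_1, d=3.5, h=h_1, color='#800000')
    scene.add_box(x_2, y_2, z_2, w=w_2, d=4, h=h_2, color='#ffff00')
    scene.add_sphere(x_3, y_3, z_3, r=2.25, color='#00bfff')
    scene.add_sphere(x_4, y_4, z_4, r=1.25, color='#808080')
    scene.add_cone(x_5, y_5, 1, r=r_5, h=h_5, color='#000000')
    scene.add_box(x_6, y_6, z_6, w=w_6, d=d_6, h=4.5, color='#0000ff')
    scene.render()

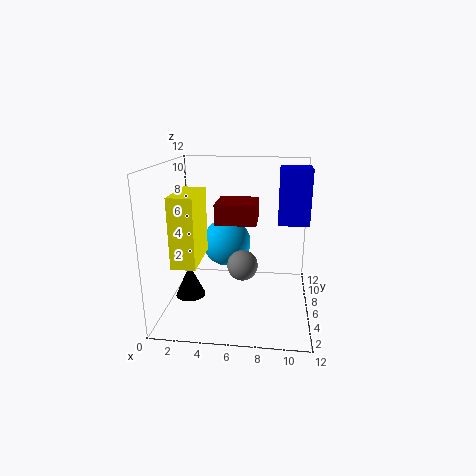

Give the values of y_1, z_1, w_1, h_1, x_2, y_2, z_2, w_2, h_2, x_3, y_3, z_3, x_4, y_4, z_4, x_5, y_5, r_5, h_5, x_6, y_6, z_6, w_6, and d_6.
y_1 = 6; z_1 = 7; w_1 = 3.5; h_1 = 1.75; x_2 = 2; y_2 = 0.5; z_2 = 5.5; w_2 = 1.75; h_2 = 5; x_3 = 4.5; y_3 = 9.5; z_3 = 4.25; x_4 = 6.5; y_4 = 5; z_4 = 4; x_5 = 2; y_5 = 5; r_5 = 1.25; h_5 = 2.75; x_6 = 9.25; y_6 = 5.75; z_6 = 7.25; w_6 = 2.5; d_6 = 2.5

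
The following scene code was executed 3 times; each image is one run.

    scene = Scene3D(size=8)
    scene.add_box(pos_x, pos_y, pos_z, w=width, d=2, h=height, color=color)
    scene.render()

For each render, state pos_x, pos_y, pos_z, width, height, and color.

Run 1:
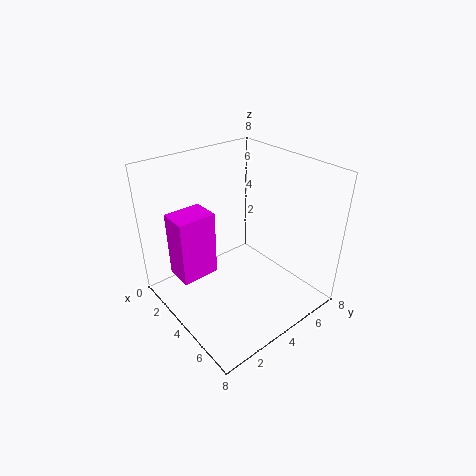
pos_x = 2.5; pos_y = 0.5; pos_z = 2.5; width = 1.5; height = 3.5; color = 'magenta'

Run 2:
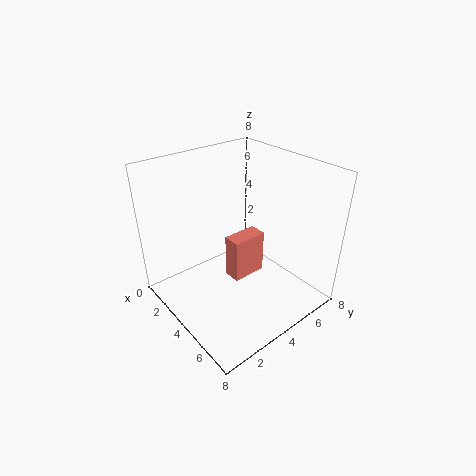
pos_x = 3.5; pos_y = 3.5; pos_z = 1.5; width = 1; height = 2.5; color = 'salmon'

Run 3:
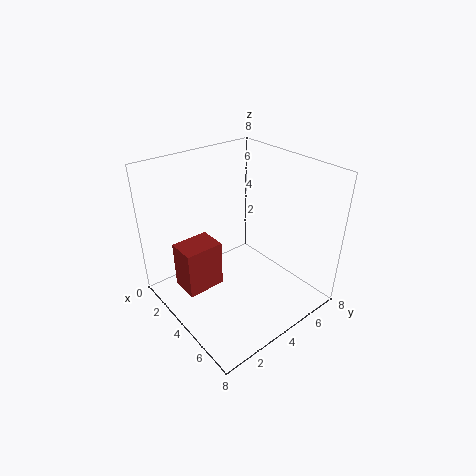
pos_x = 3; pos_y = 0.5; pos_z = 2; width = 1.5; height = 2.5; color = 'brown'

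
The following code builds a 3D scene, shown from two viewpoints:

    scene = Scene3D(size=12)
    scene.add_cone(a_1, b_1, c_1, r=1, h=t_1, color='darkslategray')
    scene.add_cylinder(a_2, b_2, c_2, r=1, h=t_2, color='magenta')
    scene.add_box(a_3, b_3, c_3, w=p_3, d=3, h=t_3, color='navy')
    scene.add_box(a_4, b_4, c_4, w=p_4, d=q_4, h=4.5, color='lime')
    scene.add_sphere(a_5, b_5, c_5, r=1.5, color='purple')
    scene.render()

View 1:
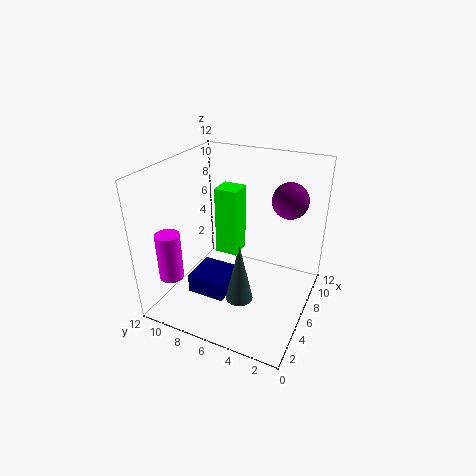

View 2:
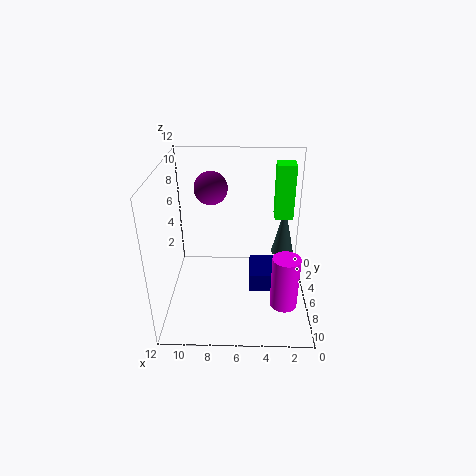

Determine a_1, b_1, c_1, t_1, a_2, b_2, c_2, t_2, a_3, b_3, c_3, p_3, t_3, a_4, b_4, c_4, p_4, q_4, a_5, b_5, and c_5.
a_1 = 2
b_1 = 4
c_1 = 3.5
t_1 = 4.5
a_2 = 2.5
b_2 = 10.5
c_2 = 3
t_2 = 4
a_3 = 2
b_3 = 5.5
c_3 = 2.5
p_3 = 3
t_3 = 1.5
a_4 = 1.5
b_4 = 4
c_4 = 7.5
p_4 = 1.5
q_4 = 1.5
a_5 = 8.5
b_5 = 2.5
c_5 = 9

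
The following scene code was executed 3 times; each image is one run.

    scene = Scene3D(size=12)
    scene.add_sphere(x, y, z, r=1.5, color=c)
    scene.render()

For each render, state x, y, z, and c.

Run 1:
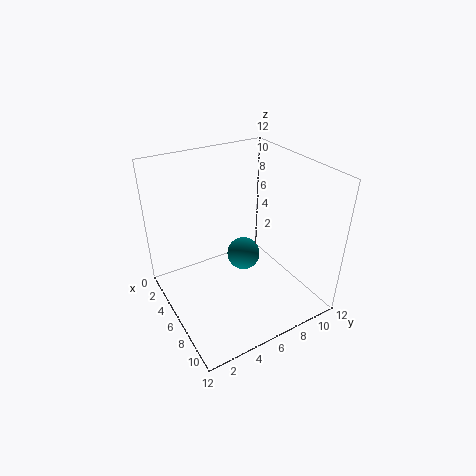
x = 4.5
y = 7.5
z = 3
c = 'teal'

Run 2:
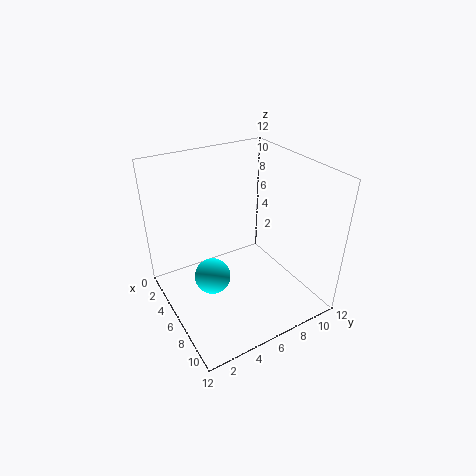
x = 6
y = 3.5
z = 3
c = 'cyan'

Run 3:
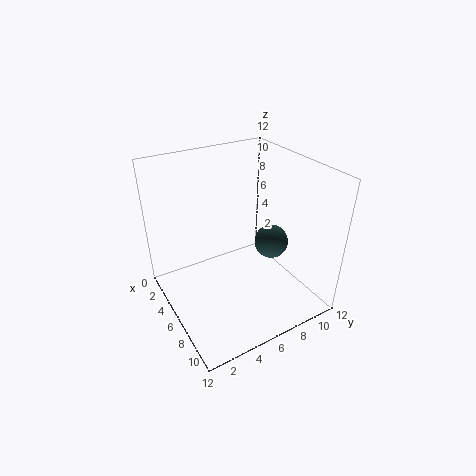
x = 6
y = 9.5
z = 4.5
c = 'darkslategray'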